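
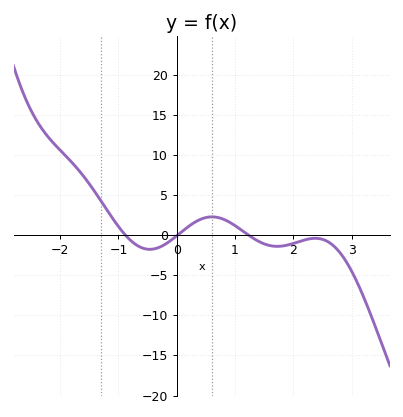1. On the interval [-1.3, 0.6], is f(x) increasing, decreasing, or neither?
neither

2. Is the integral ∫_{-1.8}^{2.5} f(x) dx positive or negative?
positive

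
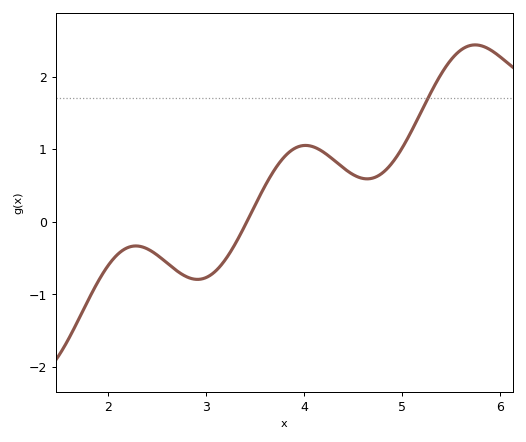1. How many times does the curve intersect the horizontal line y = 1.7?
1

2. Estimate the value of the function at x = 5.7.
2.4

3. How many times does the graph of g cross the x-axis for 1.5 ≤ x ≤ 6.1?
1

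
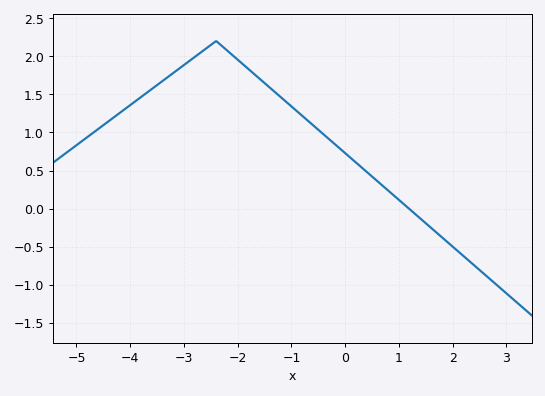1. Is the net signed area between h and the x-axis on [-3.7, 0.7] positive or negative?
positive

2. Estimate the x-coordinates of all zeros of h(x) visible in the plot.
1.19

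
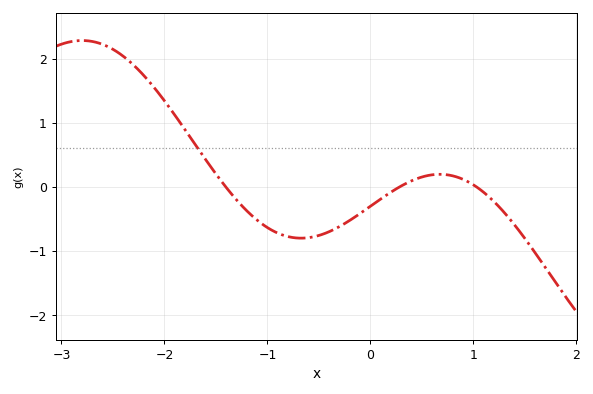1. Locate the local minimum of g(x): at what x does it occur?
-0.672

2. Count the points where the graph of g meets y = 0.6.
1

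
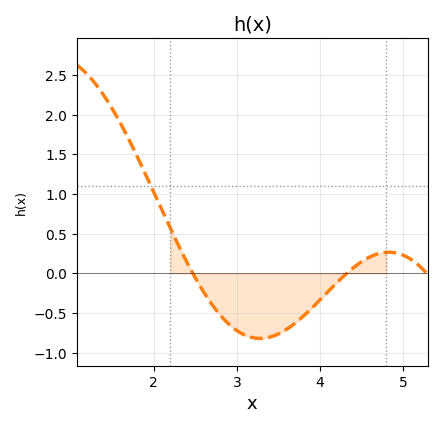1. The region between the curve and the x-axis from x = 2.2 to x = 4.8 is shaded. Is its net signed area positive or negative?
negative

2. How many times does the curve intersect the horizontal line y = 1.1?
1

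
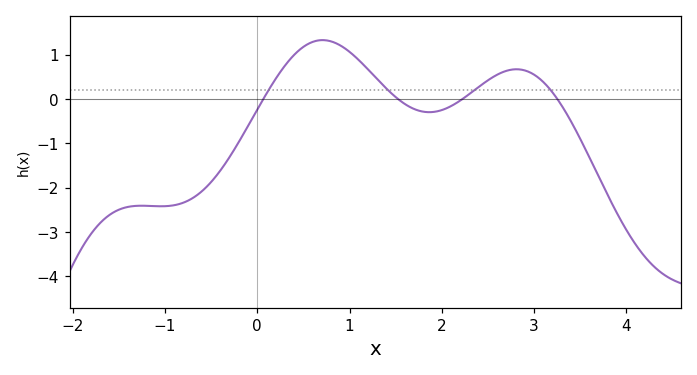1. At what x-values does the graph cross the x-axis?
0.065, 1.53, 2.22, 3.25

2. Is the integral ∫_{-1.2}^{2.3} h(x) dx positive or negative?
negative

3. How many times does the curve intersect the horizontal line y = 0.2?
4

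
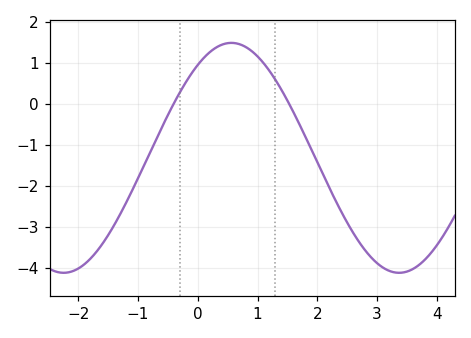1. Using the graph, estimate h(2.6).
-3.14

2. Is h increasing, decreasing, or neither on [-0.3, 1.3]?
neither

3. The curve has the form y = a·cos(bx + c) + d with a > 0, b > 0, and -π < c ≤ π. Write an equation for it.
y = 2.81cos(1.12x - 0.63) - 1.31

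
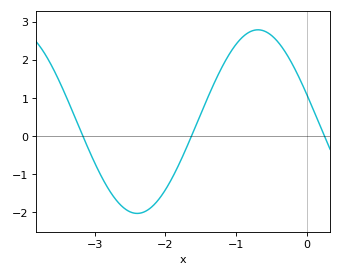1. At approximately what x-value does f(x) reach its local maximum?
-0.7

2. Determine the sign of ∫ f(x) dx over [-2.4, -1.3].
negative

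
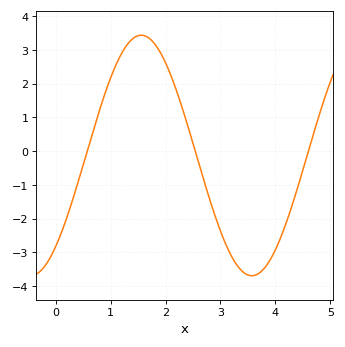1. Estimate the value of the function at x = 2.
2.62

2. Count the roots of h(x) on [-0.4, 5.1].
3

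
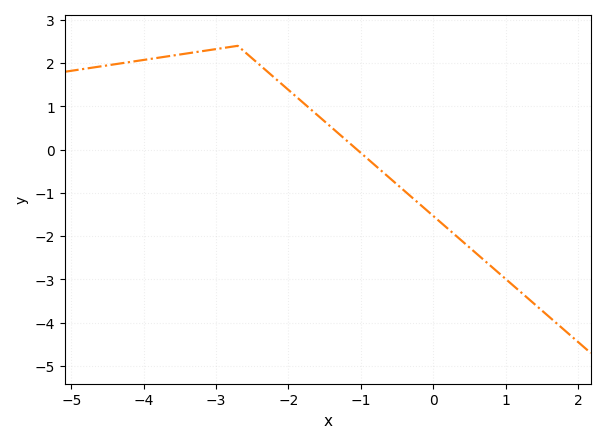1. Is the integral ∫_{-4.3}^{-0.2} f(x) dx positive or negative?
positive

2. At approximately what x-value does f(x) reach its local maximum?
-2.7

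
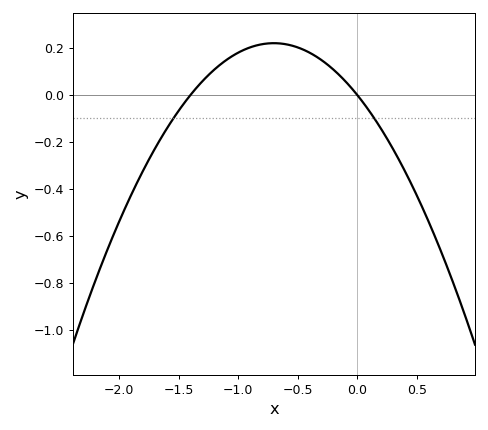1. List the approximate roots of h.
-1.4, 0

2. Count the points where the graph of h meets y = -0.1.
2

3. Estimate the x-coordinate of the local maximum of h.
-0.7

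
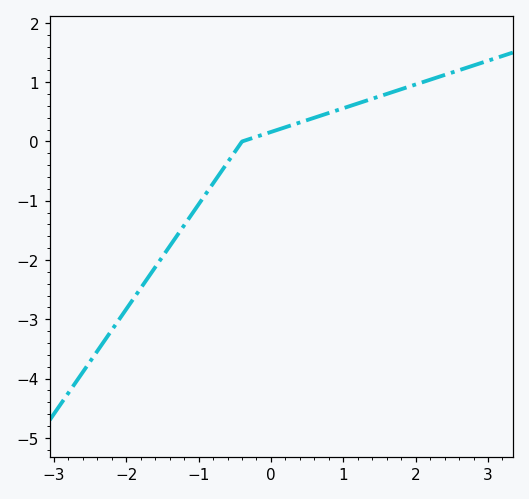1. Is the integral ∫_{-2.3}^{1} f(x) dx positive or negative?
negative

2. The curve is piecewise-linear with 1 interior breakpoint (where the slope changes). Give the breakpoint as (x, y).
(-0.4, 0)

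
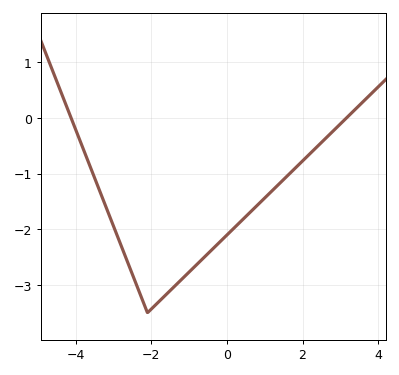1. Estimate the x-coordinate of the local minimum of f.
-2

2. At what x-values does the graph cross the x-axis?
-4.2, 3.2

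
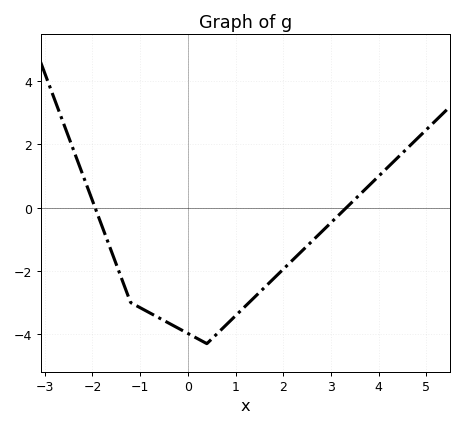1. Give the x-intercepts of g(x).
-1.94, 3.32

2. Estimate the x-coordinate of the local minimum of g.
0.4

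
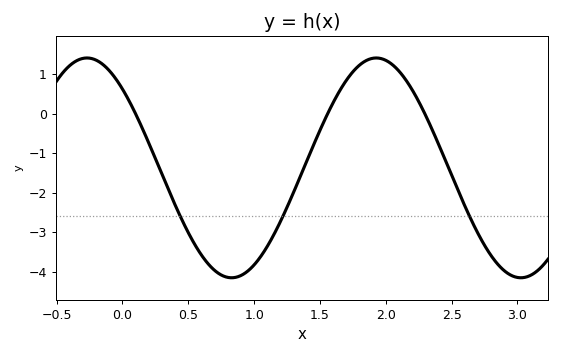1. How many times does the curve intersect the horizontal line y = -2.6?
3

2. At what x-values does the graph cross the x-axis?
0.1, 1.56, 2.3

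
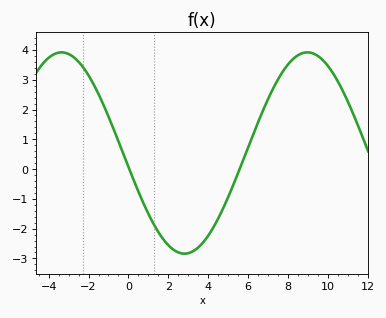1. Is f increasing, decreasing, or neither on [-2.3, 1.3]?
decreasing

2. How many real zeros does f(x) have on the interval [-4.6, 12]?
2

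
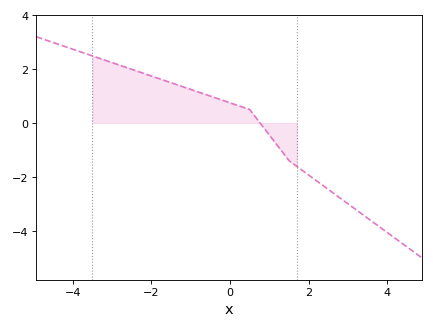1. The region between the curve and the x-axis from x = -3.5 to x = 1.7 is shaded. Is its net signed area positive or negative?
positive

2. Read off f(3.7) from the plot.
-3.8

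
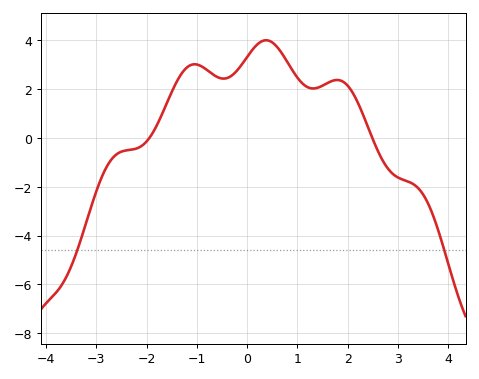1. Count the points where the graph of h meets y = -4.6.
2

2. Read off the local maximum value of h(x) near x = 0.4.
4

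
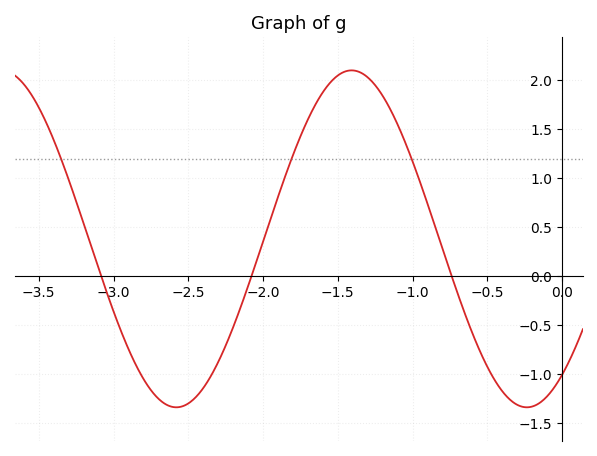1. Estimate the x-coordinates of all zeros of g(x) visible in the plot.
-3.1, -2.1, -0.7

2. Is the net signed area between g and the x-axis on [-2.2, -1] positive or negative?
positive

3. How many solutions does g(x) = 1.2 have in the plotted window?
3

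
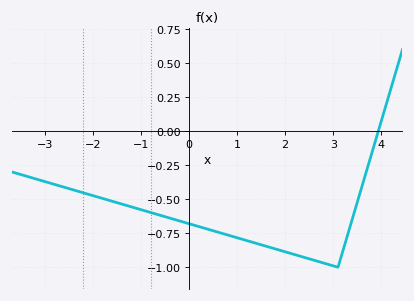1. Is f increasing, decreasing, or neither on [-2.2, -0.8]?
decreasing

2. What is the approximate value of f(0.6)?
-0.742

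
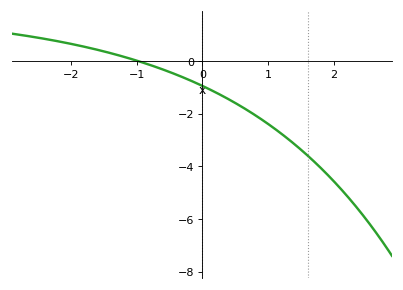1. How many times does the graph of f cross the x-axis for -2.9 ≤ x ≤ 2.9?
1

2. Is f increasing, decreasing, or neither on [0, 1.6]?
decreasing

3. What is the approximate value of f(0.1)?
-1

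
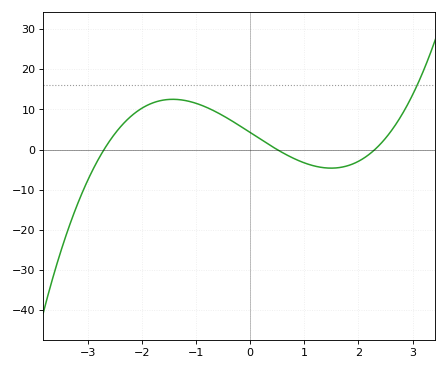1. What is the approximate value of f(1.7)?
-4.34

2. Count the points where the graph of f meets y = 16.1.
1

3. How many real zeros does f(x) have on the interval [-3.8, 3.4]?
3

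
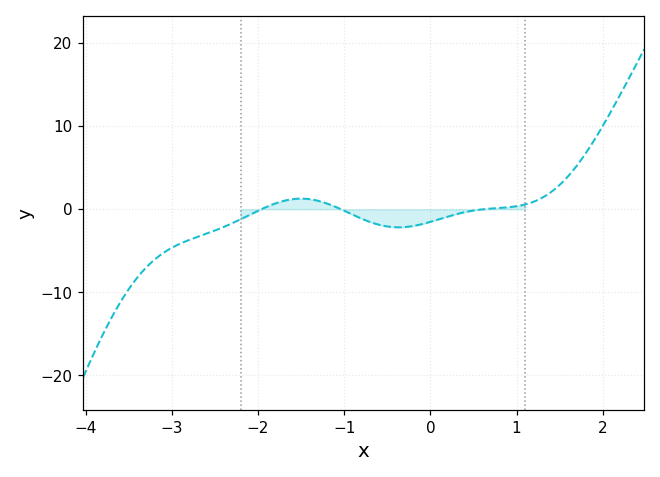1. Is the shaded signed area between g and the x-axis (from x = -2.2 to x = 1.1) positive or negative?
negative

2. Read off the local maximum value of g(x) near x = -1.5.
1.28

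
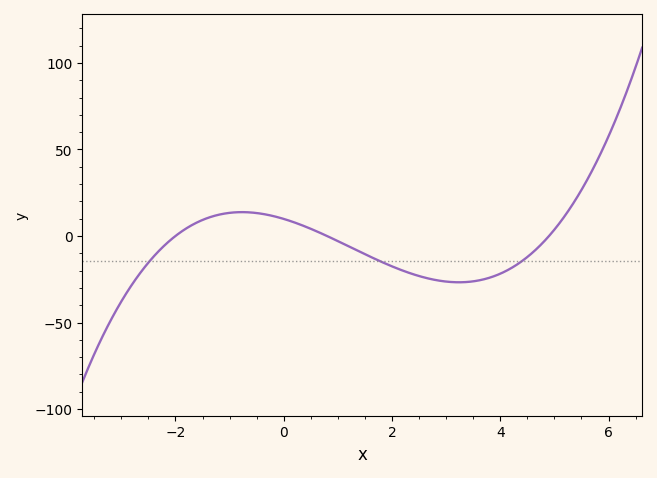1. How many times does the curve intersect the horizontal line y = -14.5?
3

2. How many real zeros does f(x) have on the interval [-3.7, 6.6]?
3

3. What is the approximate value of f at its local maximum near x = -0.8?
13.8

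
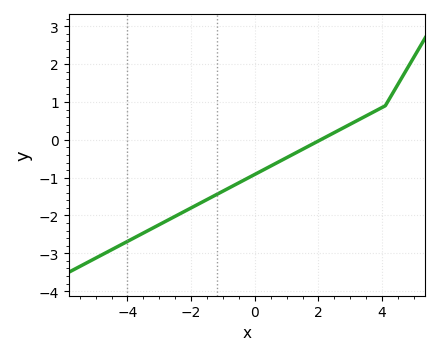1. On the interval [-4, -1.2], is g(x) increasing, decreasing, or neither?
increasing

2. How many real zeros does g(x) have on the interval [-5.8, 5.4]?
1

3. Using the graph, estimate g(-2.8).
-2.2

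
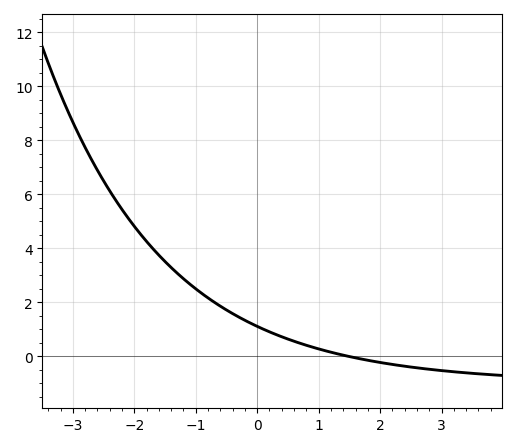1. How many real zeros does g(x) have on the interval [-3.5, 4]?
1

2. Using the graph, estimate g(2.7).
-0.4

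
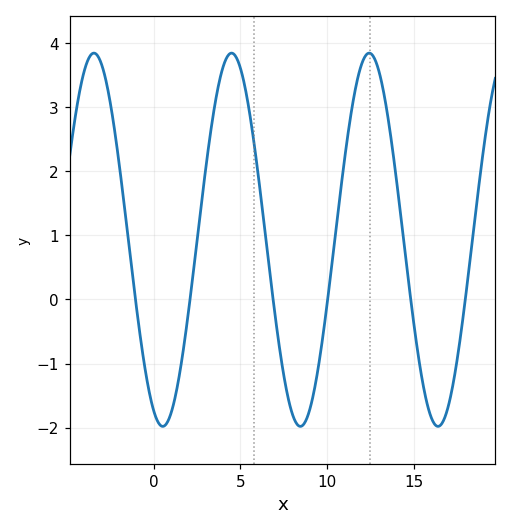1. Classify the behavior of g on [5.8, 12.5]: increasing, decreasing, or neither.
neither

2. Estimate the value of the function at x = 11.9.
3.58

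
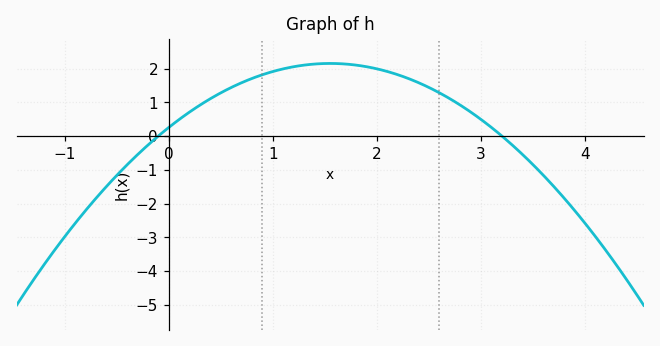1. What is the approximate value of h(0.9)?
1.8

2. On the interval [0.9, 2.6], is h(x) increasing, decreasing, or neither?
neither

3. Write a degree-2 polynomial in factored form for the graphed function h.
y = -0.79(x + 0.1)(x - 3.2)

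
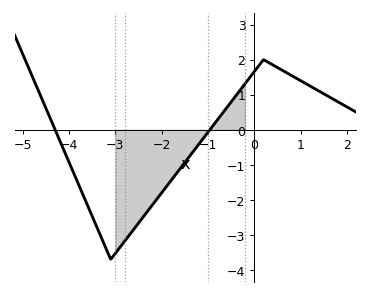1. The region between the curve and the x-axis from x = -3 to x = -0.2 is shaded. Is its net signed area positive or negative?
negative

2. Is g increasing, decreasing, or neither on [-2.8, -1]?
increasing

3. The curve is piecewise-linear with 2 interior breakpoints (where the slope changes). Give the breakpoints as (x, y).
(-3.1, -3.7); (0.2, 2)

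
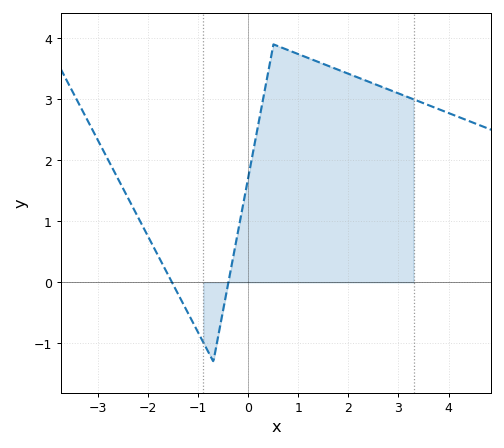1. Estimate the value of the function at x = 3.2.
3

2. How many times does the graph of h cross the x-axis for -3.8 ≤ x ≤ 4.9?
2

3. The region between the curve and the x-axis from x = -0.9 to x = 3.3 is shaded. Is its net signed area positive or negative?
positive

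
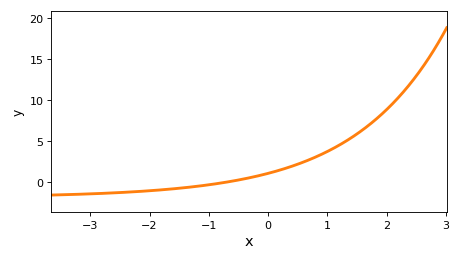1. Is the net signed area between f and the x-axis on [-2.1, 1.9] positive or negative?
positive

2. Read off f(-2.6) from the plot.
-1.5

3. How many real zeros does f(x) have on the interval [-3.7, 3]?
1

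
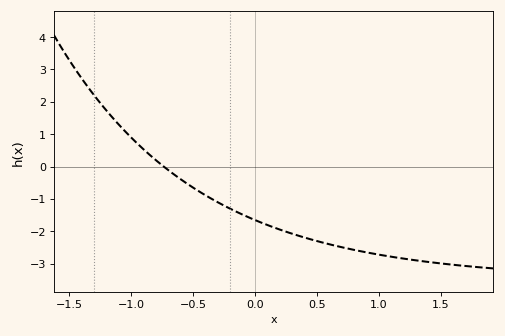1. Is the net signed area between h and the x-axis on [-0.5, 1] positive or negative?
negative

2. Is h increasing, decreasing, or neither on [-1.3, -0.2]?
decreasing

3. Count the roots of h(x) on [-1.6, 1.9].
1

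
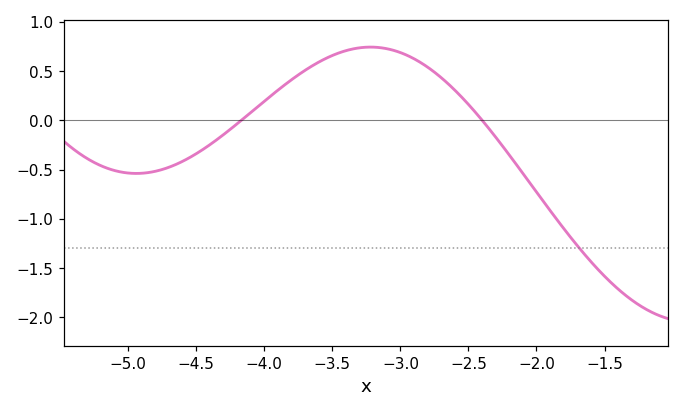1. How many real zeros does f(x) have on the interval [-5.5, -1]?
2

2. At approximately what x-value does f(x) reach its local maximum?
-3.22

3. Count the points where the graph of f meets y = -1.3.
1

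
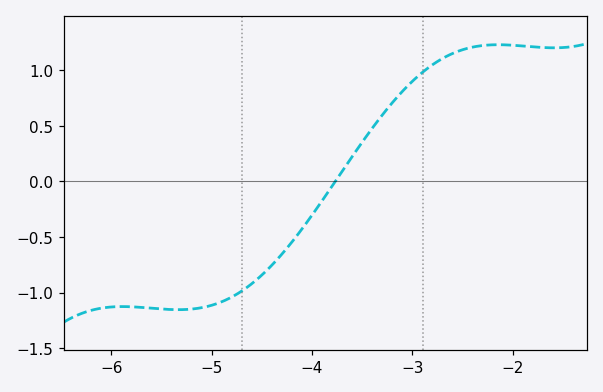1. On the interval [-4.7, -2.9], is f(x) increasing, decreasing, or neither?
increasing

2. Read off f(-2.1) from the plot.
1.23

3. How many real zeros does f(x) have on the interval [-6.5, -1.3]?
1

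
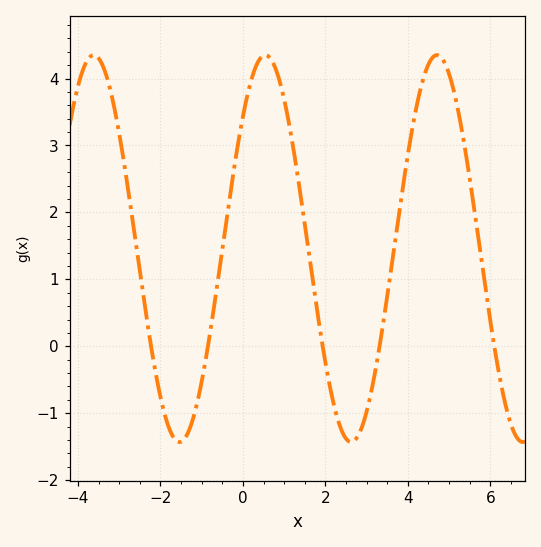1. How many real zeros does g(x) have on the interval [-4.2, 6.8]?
5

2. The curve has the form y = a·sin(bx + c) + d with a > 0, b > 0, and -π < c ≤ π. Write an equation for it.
y = 2.89sin(1.5x + 0.75) + 1.46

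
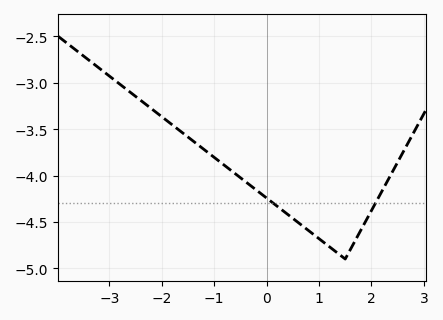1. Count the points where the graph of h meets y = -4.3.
2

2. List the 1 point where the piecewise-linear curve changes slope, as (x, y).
(1.5, -4.9)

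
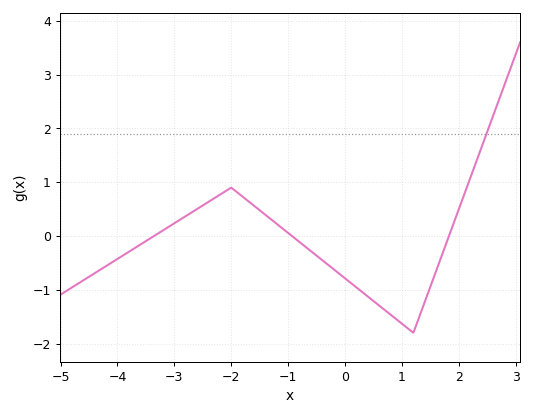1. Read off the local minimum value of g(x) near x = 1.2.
-1.8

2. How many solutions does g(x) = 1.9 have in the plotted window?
1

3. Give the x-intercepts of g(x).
-3.36, -0.933, 1.82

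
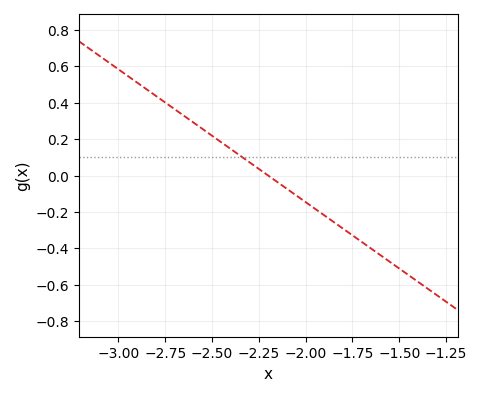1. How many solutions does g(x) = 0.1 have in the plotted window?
1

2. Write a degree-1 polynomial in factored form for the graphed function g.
y = -0.73(x + 2.2)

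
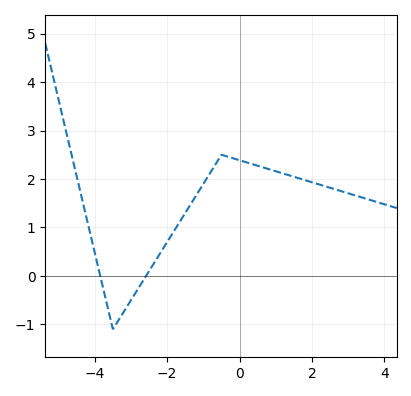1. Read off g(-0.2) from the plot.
2.43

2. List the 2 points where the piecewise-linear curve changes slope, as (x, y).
(-3.5, -1.1); (-0.5, 2.5)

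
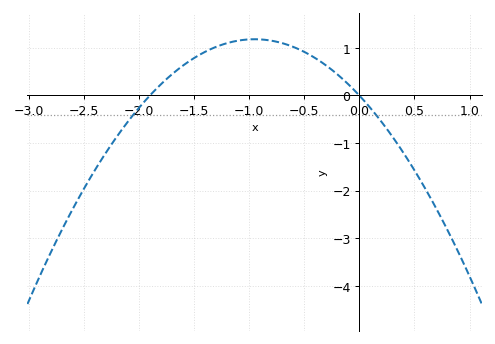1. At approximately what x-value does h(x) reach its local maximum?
-0.95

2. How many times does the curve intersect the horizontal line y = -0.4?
2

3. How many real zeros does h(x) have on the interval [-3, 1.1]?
2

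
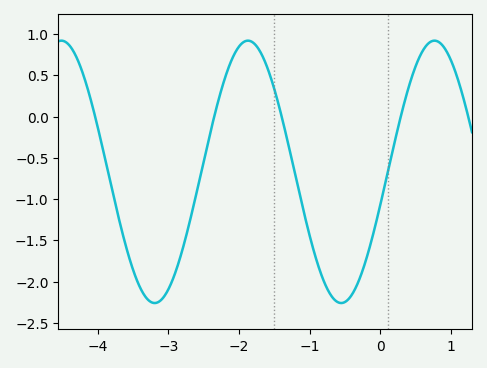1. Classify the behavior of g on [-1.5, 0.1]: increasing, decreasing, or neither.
neither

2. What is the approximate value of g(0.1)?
-0.7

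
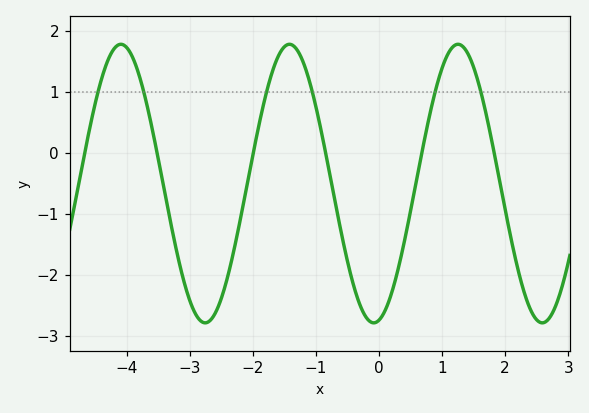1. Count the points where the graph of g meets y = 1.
6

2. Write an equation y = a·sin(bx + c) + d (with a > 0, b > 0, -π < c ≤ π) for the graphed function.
y = 2.28sin(2.35x - 1.37) - 0.5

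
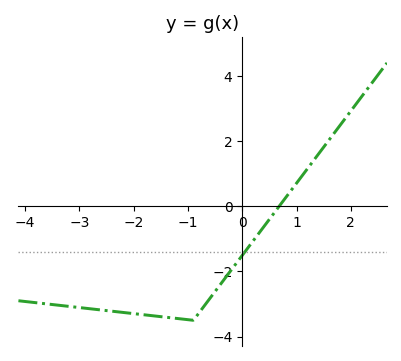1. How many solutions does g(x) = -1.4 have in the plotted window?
1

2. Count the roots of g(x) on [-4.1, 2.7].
1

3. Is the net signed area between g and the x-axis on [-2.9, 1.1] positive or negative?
negative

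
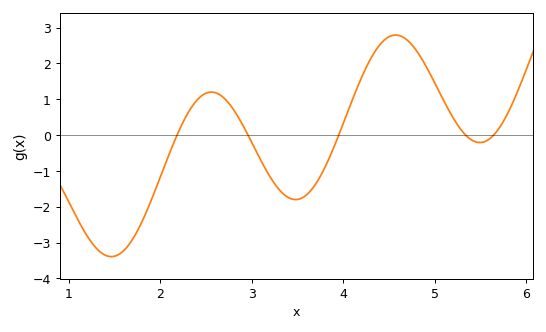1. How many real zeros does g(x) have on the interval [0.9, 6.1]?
5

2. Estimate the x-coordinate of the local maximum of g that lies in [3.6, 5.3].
4.6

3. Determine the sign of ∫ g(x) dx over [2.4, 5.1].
positive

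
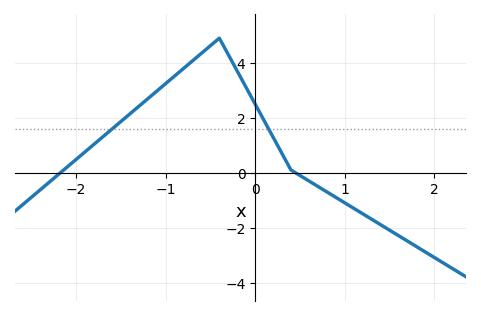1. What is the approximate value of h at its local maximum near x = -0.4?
4.9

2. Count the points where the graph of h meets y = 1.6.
2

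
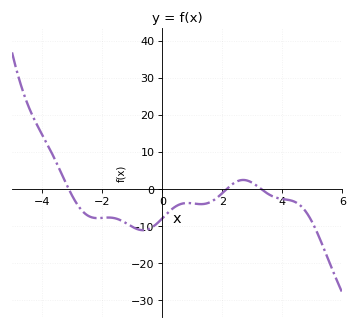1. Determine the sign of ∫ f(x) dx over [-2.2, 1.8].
negative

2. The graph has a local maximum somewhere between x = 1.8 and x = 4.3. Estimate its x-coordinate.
2.7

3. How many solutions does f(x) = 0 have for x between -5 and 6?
3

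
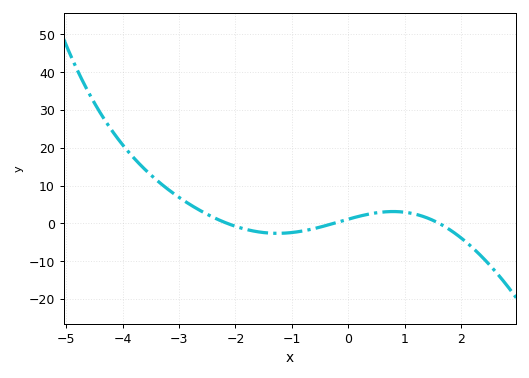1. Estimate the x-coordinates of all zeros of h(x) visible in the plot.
-2.14, -0.267, 1.61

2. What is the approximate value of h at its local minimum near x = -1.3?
-2.61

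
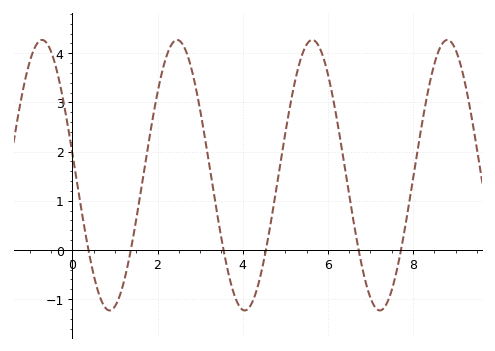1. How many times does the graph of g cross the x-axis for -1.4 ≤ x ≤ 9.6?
6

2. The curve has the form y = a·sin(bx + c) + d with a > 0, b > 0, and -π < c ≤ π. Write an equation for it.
y = 2.75sin(1.98x + 2.98) + 1.52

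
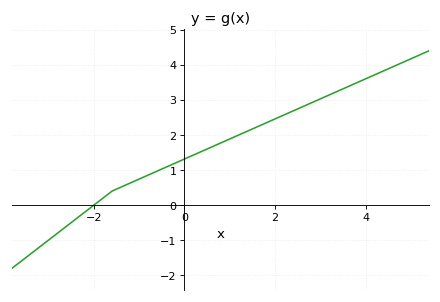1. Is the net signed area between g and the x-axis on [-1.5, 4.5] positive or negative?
positive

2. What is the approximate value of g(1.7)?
2.29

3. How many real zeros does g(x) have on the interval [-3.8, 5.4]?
1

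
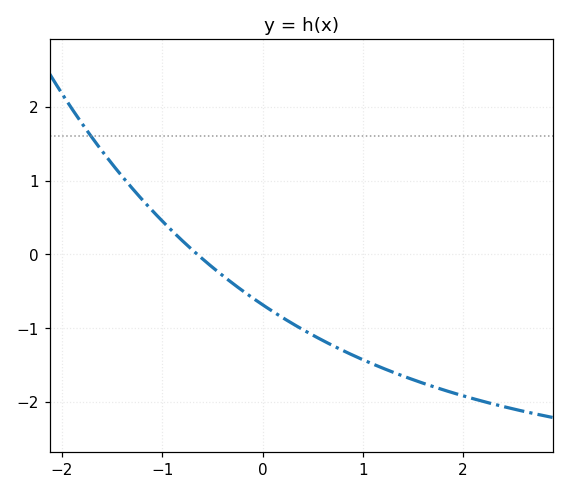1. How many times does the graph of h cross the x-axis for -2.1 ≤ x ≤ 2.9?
1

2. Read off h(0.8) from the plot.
-1.3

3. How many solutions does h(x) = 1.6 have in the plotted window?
1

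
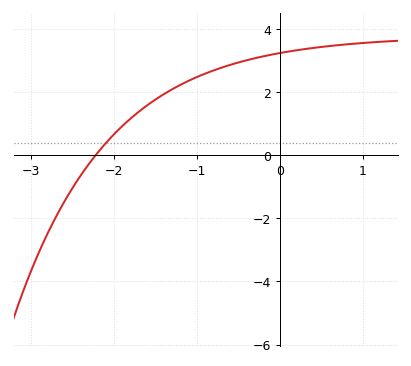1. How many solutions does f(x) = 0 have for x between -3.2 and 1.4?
1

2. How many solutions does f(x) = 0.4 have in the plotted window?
1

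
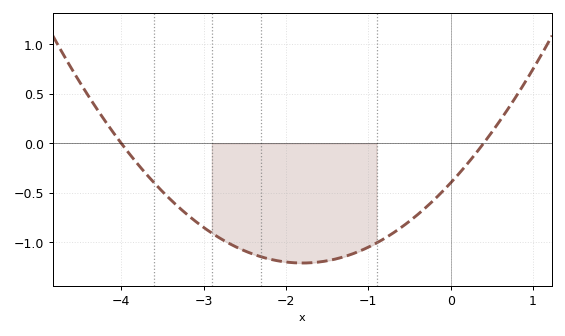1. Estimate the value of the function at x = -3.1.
-0.788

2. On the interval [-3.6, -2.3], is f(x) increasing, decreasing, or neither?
decreasing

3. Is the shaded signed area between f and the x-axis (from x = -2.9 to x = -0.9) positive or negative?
negative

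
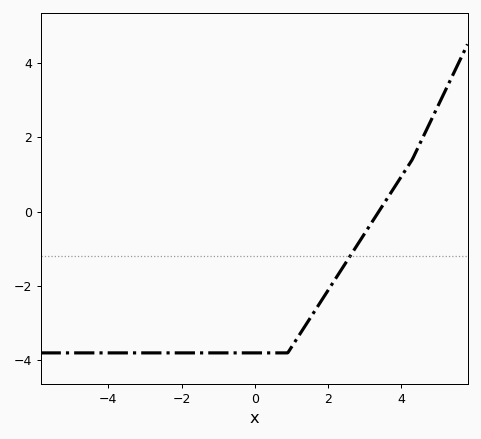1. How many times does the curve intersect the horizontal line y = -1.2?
1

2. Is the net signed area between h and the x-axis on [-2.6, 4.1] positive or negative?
negative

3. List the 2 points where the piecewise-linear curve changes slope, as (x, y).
(0.9, -3.8); (4.3, 1.4)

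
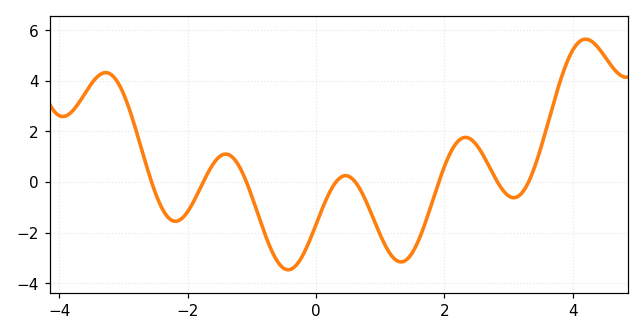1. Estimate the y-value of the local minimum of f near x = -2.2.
-1.6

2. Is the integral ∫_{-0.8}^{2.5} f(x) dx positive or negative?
negative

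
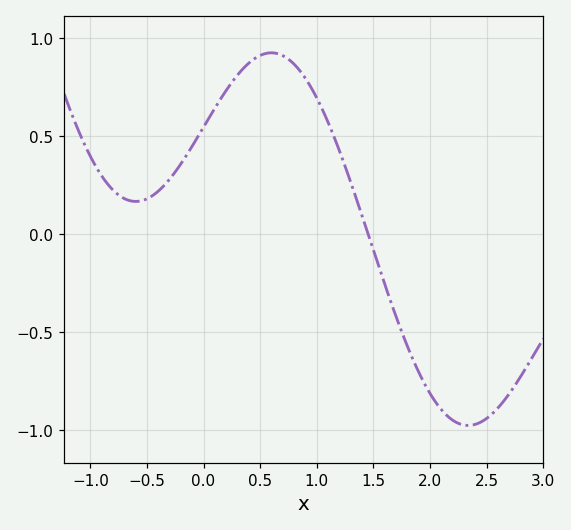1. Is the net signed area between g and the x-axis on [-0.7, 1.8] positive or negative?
positive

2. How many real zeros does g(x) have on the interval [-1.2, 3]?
1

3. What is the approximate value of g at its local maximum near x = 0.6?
0.926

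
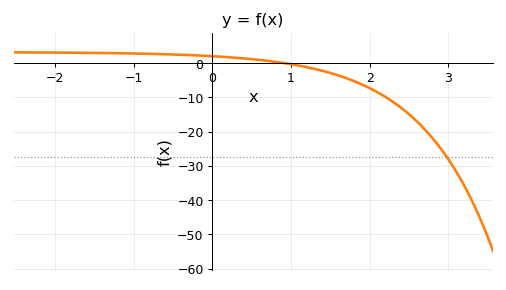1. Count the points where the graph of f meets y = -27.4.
1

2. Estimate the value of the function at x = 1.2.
-1.14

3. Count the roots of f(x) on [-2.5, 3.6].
1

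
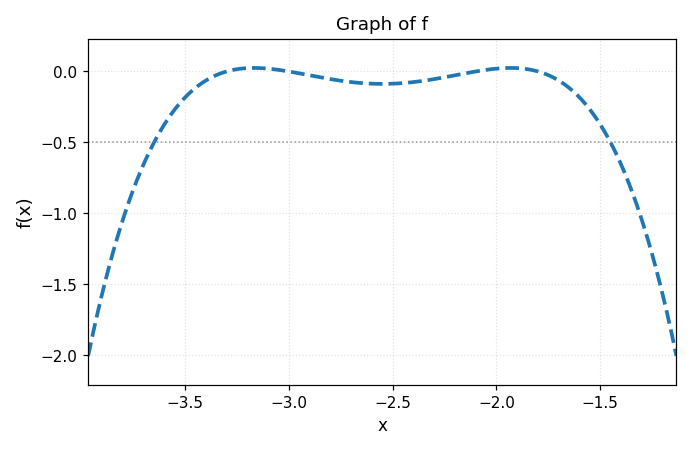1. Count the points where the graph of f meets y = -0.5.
2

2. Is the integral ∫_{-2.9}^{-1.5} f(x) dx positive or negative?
negative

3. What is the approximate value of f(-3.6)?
-0.374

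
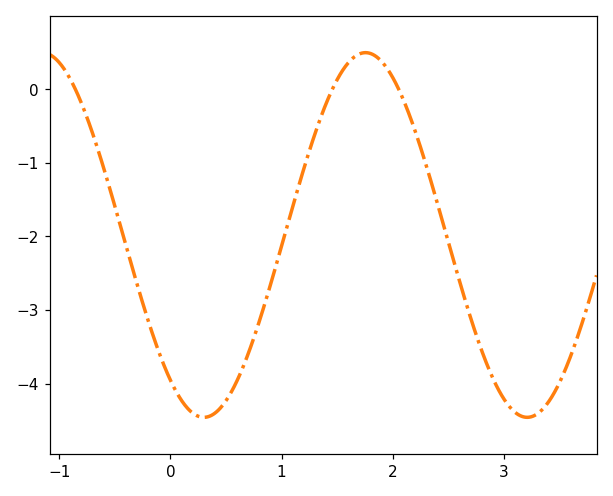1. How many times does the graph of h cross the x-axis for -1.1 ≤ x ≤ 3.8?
3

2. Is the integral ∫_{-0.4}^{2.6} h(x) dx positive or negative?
negative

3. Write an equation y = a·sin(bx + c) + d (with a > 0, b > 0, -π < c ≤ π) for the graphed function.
y = 2.48sin(2.16x - 2.22) - 1.98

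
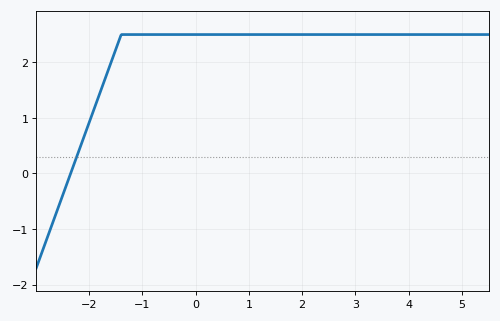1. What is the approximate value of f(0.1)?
2.5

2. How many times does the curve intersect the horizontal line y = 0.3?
1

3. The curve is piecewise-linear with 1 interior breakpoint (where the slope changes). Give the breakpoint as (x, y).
(-1.4, 2.5)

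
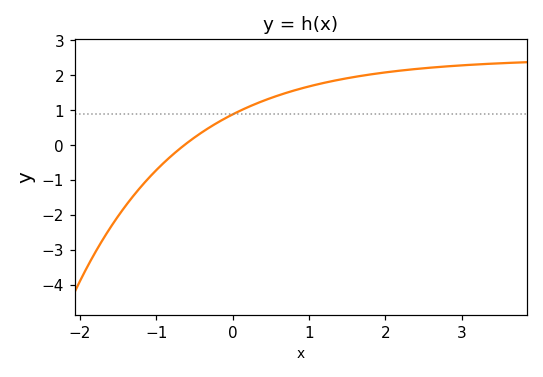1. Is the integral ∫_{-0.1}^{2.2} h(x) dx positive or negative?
positive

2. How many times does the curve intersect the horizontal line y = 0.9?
1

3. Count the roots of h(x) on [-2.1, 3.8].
1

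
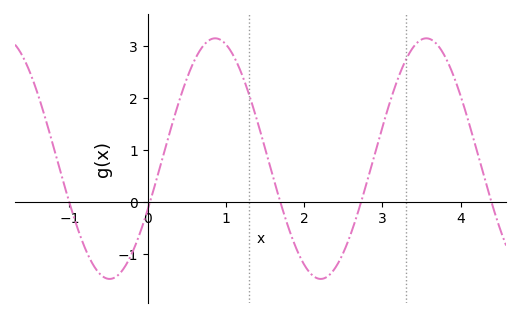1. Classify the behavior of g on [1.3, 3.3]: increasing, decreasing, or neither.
neither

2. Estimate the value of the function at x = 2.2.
-1.49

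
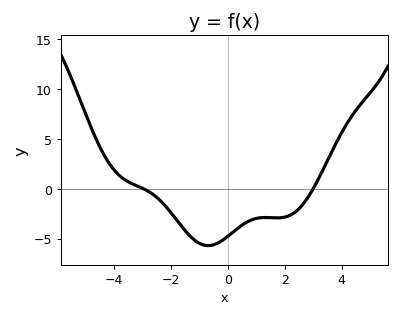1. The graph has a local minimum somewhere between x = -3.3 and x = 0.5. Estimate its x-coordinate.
-0.696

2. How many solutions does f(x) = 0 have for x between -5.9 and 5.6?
2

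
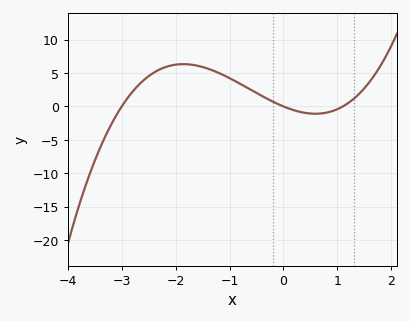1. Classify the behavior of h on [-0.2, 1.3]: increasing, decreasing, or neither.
neither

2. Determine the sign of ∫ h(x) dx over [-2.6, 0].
positive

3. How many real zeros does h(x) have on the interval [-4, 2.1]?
3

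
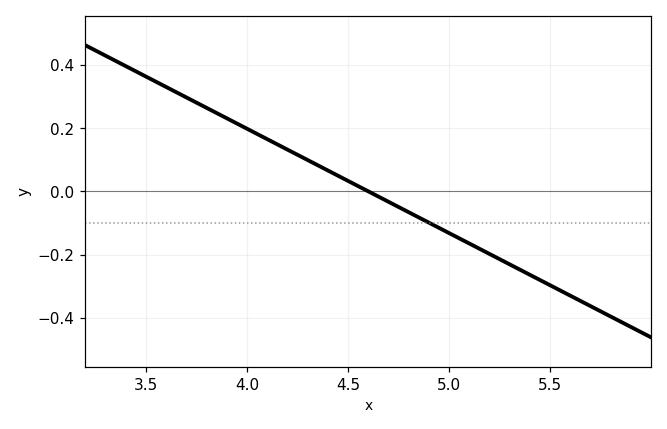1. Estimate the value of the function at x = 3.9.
0.24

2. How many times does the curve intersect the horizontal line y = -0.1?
1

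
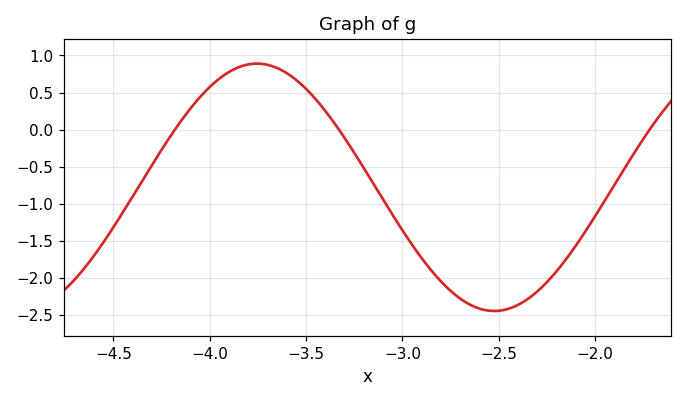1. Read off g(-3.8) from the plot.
0.9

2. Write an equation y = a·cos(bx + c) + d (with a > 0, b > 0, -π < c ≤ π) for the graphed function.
y = 1.67cos(2.5x - 3) - 0.78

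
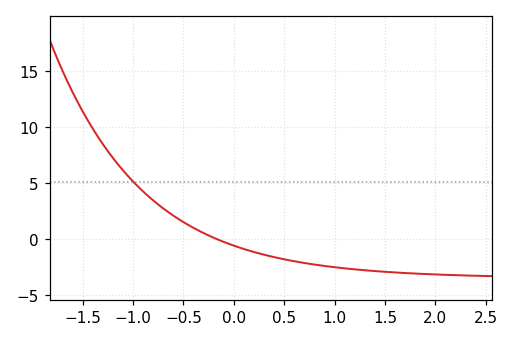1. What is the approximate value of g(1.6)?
-3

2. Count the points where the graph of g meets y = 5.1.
1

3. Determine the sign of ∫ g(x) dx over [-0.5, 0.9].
negative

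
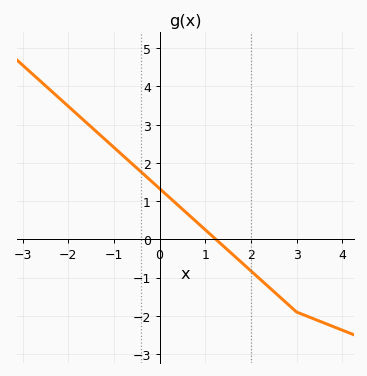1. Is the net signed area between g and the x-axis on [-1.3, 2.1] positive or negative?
positive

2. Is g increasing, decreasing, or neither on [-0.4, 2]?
decreasing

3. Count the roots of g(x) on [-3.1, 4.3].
1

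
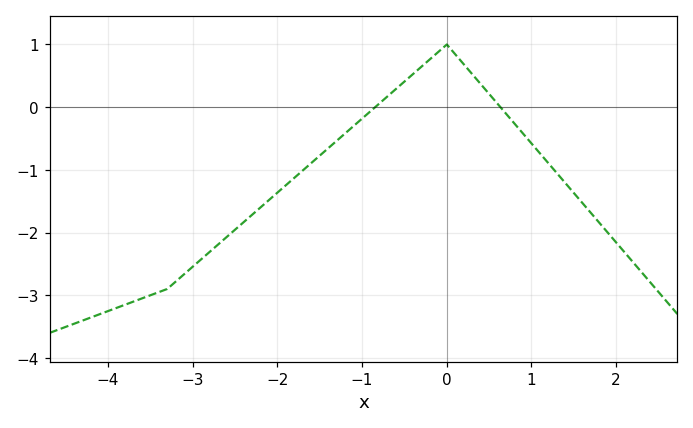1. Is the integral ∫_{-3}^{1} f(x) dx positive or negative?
negative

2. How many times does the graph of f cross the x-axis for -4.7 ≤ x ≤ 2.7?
2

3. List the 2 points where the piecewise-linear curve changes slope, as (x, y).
(-3.3, -2.9); (0, 1)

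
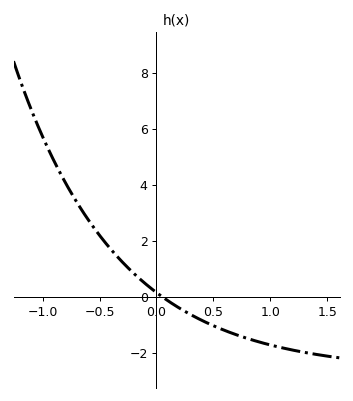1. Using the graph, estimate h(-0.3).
1.2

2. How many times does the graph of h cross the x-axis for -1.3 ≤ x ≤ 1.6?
1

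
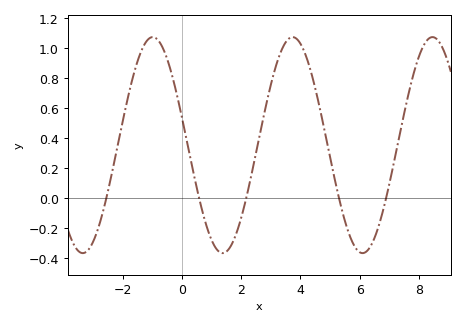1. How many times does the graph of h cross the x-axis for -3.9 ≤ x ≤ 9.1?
5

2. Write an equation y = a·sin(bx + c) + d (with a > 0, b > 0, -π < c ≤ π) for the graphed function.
y = 0.72sin(1.33x + 2.88) + 0.35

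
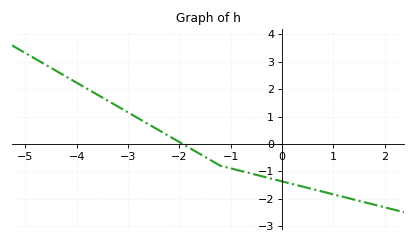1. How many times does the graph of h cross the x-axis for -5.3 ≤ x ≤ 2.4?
1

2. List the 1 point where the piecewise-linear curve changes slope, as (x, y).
(-1.2, -0.8)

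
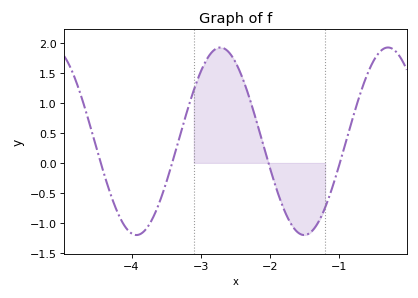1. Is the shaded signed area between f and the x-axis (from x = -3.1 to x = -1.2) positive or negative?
positive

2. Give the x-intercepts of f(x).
-4.4, -3.4, -2, -1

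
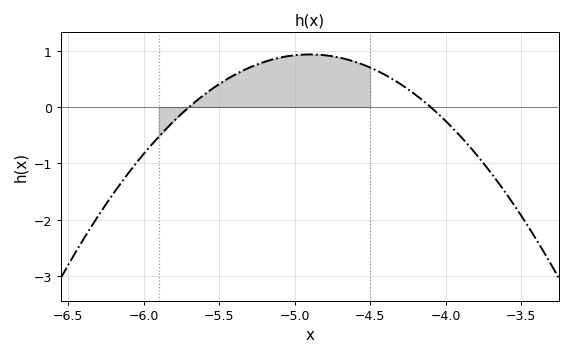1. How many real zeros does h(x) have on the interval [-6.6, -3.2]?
2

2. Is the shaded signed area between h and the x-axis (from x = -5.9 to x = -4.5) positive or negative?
positive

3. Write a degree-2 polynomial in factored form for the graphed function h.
y = -1.46(x + 5.7)(x + 4.1)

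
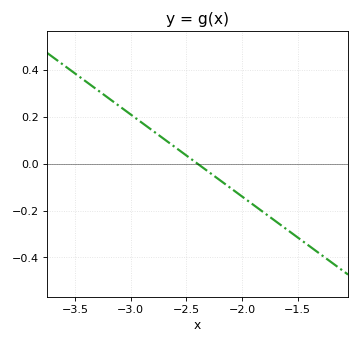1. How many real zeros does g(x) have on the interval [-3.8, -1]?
1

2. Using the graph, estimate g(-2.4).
0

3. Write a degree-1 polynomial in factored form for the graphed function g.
y = -0.35(x + 2.4)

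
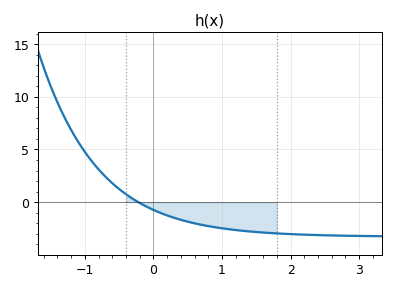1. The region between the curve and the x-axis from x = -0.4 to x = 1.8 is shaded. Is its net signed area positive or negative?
negative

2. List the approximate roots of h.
-0.222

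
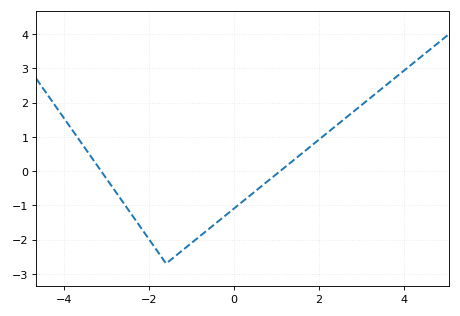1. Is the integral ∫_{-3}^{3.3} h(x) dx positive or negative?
negative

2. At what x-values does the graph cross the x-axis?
-3.2, 1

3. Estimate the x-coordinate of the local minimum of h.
-1.6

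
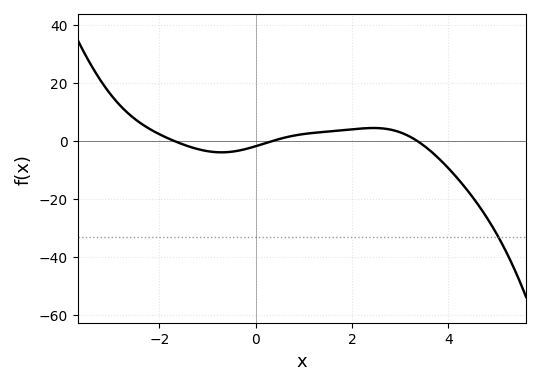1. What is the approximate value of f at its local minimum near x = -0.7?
-4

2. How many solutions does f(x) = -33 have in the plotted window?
1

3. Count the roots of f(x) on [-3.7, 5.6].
3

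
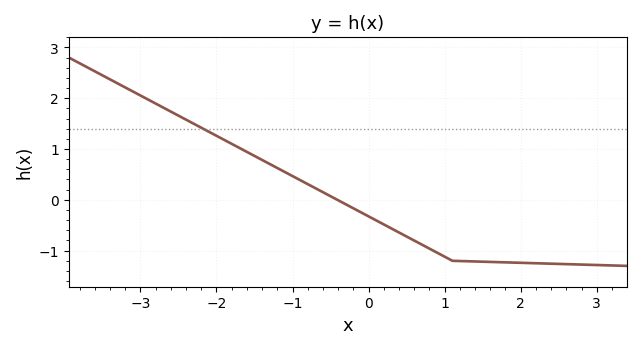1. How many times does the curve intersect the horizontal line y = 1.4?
1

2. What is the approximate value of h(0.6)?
-0.803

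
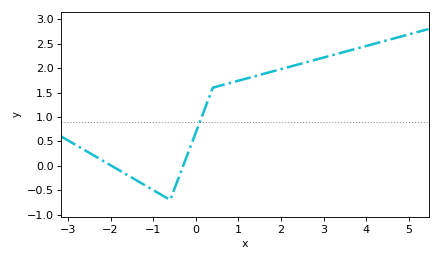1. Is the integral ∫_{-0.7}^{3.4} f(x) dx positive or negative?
positive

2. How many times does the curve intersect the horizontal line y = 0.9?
1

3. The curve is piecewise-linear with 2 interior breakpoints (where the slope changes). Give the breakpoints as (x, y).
(-0.6, -0.7); (0.4, 1.6)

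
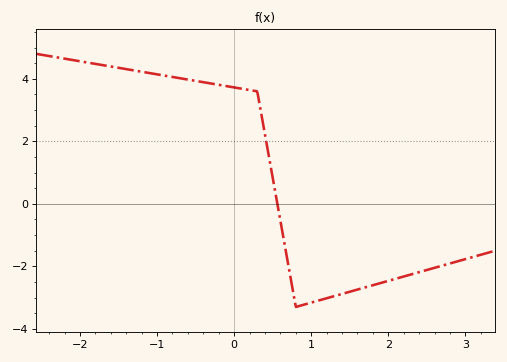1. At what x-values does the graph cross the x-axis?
0.6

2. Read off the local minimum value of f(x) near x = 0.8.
-3.2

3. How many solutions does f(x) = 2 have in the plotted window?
1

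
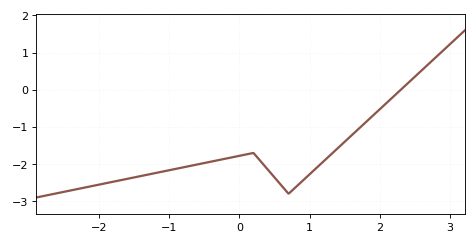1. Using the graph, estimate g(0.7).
-2.8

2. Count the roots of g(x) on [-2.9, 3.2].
1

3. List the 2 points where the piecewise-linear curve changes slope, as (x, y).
(0.2, -1.7); (0.7, -2.8)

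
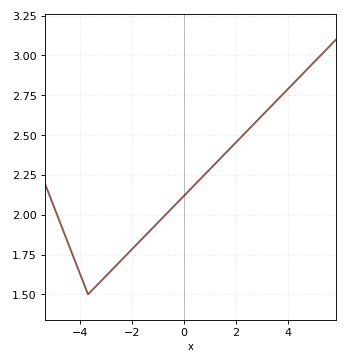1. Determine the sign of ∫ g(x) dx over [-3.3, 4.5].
positive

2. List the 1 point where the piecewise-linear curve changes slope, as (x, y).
(-3.7, 1.5)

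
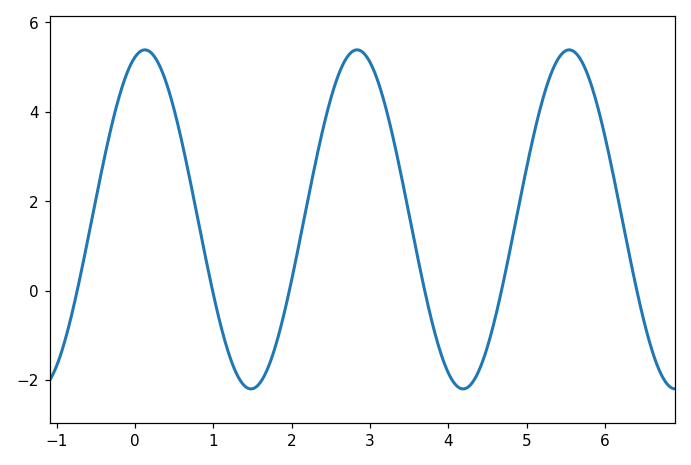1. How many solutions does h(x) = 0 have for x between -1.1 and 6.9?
6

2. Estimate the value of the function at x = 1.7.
-1.8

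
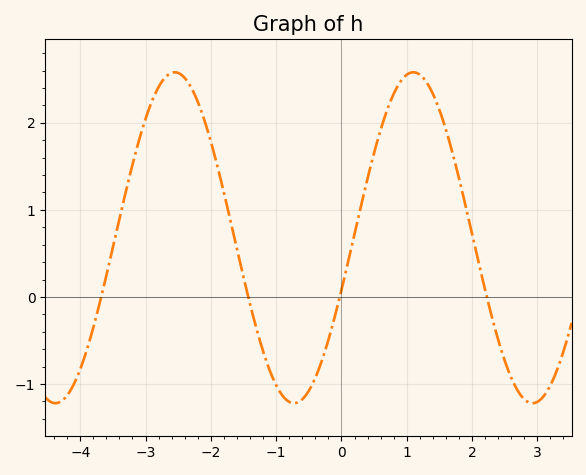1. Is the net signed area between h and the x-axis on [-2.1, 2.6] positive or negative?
positive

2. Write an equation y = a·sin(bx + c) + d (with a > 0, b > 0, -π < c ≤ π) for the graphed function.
y = 1.9sin(1.72x - 0.322) + 0.68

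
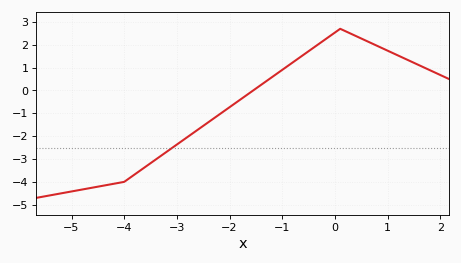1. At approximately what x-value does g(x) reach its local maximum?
0.102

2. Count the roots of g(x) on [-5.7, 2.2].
1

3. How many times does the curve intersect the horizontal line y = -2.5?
1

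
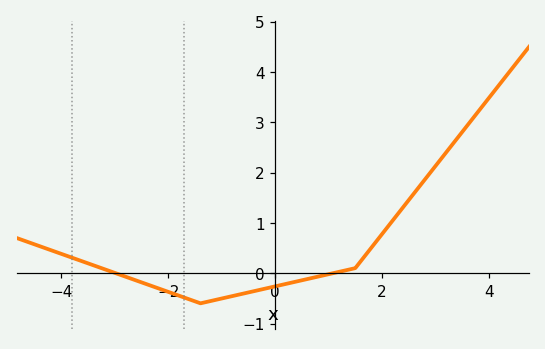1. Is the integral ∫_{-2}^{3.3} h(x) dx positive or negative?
positive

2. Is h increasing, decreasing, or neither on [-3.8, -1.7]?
decreasing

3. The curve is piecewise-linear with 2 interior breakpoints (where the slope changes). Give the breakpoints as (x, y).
(-1.4, -0.6); (1.5, 0.1)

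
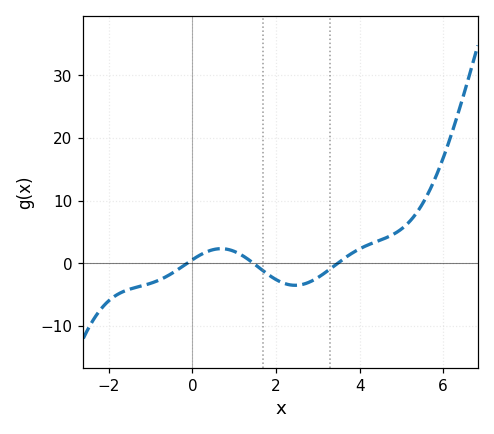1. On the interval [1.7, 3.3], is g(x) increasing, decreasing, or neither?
neither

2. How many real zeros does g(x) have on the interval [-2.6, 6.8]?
3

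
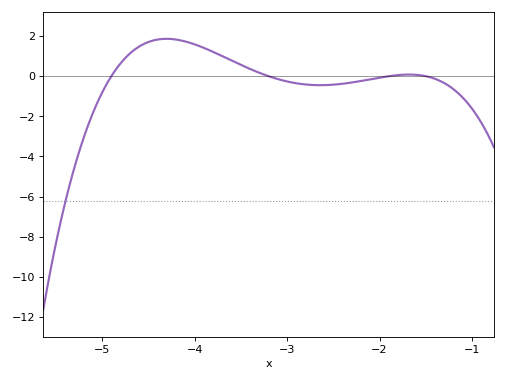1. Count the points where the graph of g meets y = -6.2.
1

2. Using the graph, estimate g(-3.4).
0.359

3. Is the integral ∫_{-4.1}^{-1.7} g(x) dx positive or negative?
positive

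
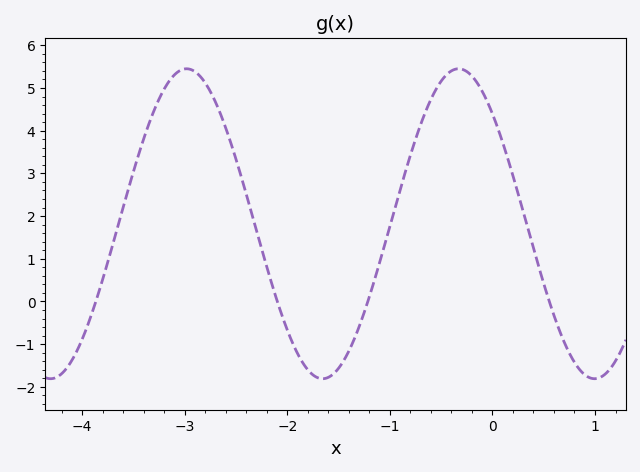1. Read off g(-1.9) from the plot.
-1.2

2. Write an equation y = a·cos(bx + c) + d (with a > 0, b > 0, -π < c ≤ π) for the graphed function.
y = 3.63cos(2.4x + 0.78) + 1.82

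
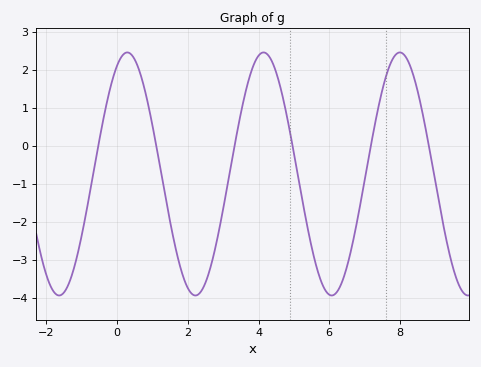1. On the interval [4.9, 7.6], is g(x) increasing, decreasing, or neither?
neither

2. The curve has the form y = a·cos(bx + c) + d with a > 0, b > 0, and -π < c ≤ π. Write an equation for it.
y = 3.2cos(1.63x - 0.47) - 0.74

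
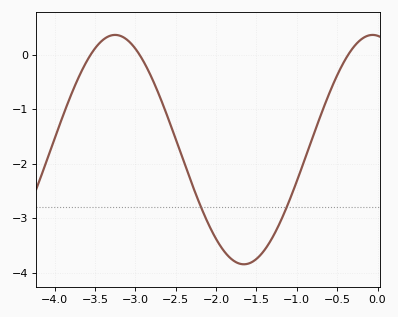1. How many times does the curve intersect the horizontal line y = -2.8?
2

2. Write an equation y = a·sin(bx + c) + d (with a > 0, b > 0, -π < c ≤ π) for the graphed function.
y = 2.1sin(2x + 1.7) - 1.74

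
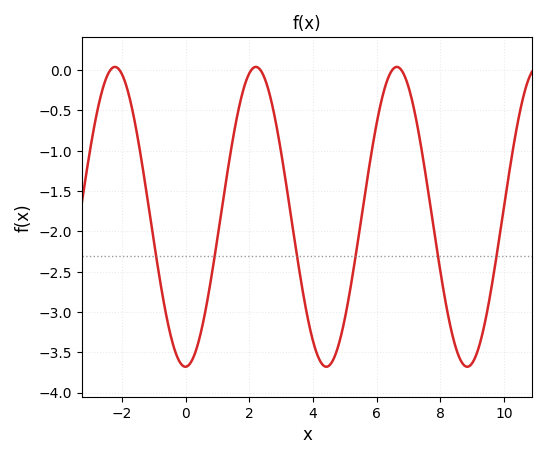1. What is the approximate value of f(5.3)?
-2.4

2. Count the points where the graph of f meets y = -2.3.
6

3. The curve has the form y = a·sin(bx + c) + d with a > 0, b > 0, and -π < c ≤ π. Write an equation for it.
y = 1.86sin(1.42x - 1.56) - 1.82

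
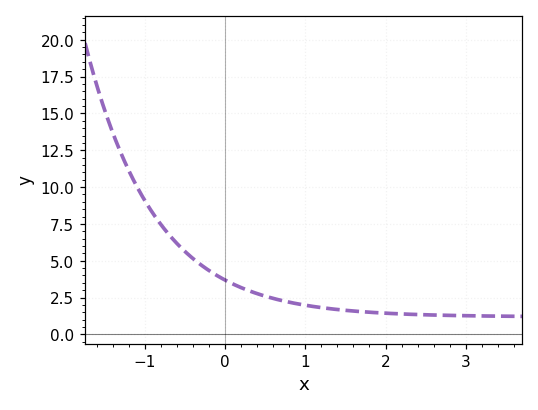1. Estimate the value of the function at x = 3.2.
1.25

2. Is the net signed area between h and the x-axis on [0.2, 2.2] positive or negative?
positive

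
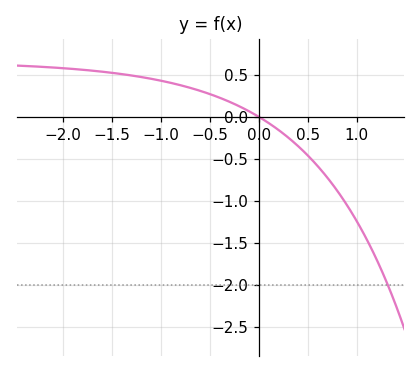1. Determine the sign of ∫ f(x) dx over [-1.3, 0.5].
positive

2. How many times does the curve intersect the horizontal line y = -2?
1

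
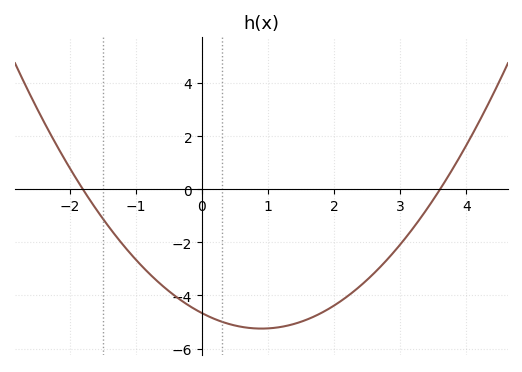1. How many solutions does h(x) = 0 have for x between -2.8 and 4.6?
2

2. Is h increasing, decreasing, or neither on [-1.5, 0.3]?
decreasing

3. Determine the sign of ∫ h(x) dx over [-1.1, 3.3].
negative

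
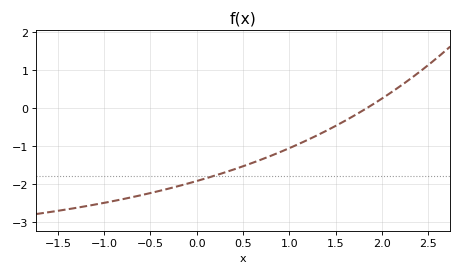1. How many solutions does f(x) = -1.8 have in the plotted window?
1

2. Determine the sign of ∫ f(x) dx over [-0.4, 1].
negative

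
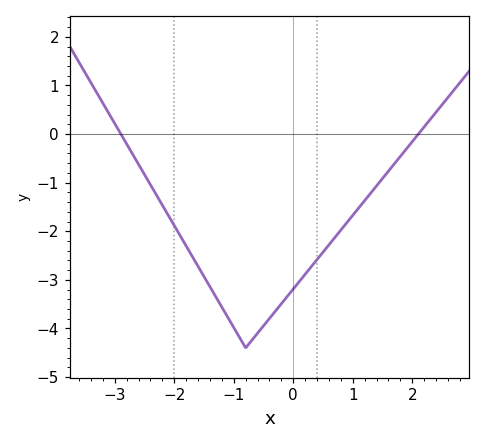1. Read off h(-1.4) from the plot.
-3.14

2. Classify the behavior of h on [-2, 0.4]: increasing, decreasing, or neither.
neither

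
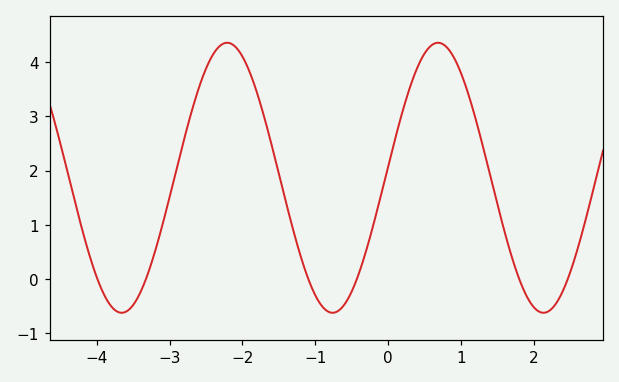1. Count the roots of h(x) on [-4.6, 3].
6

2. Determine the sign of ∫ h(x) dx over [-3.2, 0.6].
positive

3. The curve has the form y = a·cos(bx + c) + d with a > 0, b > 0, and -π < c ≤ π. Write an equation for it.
y = 2.49cos(2.17x - 1.49) + 1.87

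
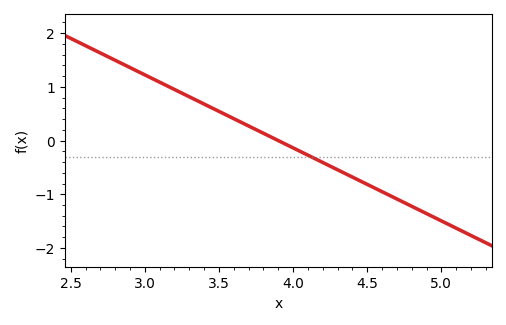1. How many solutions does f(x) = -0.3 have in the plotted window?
1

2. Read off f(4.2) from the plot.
-0.4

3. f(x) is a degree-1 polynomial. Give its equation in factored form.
y = -1.36(x - 3.9)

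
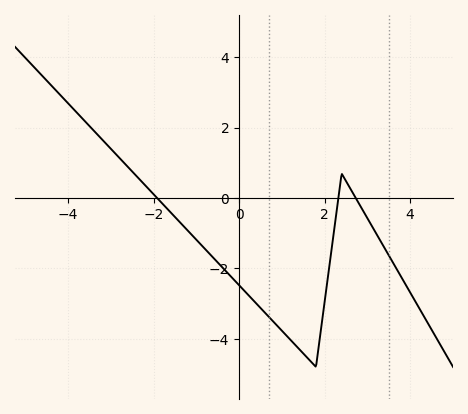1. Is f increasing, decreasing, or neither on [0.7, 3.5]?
neither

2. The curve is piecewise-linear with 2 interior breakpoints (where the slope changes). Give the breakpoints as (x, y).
(1.8, -4.8); (2.4, 0.7)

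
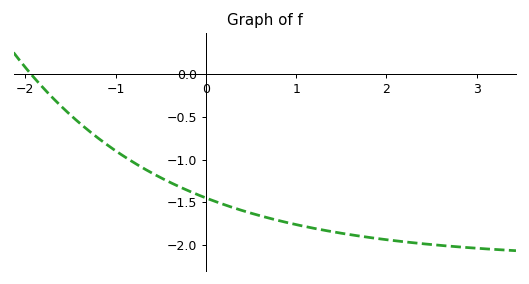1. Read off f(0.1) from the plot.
-1.49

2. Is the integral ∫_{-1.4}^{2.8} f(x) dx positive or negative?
negative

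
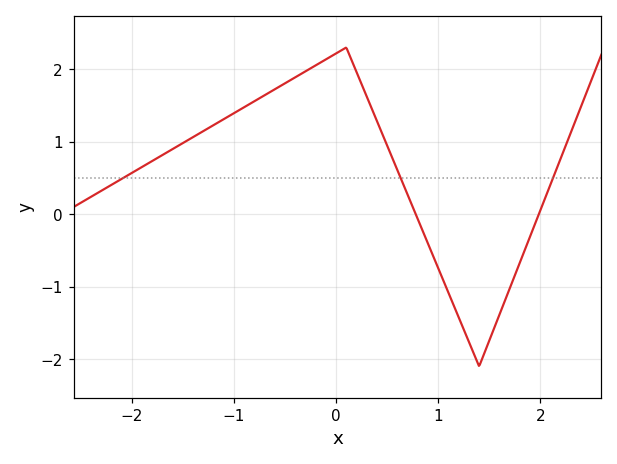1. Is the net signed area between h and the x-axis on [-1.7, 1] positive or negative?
positive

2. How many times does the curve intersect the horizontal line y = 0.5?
3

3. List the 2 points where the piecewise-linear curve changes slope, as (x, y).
(0.1, 2.3); (1.4, -2.1)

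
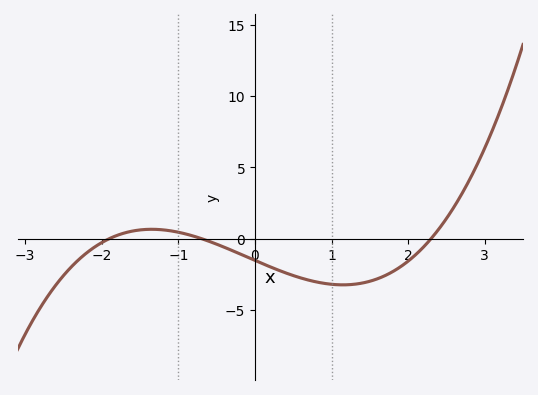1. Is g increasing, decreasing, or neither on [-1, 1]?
decreasing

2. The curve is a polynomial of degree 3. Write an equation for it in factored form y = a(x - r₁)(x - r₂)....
y = 0.5(x + 1.9)(x + 0.7)(x - 2.3)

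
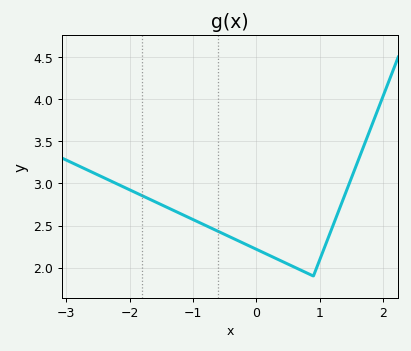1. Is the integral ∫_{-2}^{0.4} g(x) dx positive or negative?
positive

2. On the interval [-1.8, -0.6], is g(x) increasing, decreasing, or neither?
decreasing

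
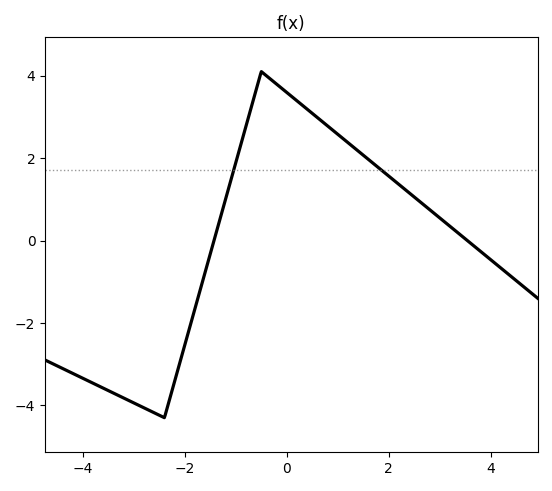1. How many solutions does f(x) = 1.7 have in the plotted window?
2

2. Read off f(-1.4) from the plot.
0.2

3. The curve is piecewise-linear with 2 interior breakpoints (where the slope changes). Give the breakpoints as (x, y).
(-2.4, -4.3); (-0.5, 4.1)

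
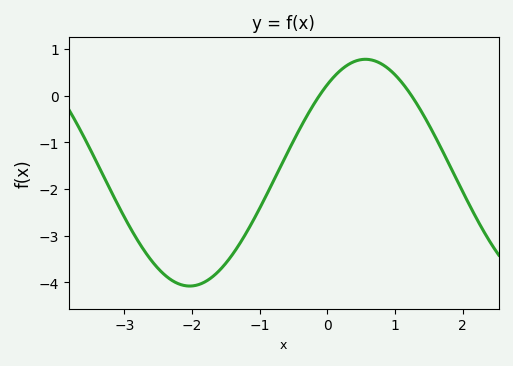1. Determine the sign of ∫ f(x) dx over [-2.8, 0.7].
negative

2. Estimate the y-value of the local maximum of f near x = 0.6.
0.78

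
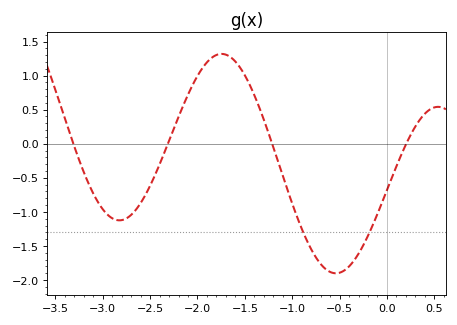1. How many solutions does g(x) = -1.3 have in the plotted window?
2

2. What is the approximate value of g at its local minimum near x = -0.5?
-1.9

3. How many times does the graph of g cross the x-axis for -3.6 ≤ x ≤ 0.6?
4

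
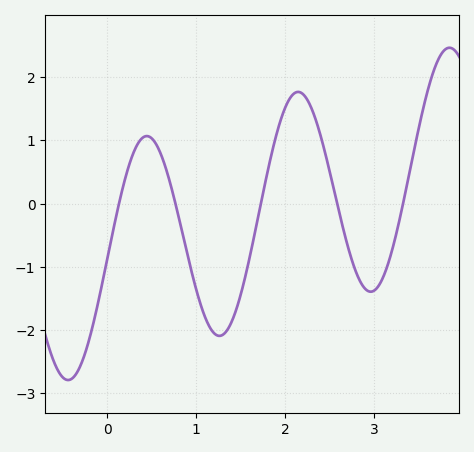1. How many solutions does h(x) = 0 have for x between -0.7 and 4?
5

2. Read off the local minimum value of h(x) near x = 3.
-1.4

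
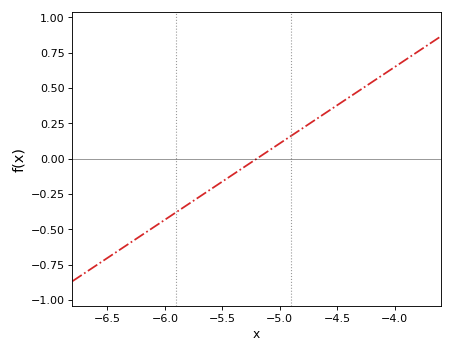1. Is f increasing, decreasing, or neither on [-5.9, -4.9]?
increasing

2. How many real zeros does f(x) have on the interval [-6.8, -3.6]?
1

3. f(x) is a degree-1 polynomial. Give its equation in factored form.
y = 0.54(x + 5.2)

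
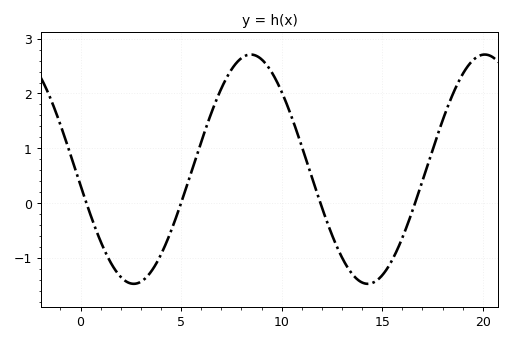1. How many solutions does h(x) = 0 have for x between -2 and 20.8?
4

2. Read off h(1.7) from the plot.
-1.2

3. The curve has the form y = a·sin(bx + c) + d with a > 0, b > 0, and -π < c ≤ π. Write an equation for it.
y = 2.09sin(0.54x - 3) + 0.62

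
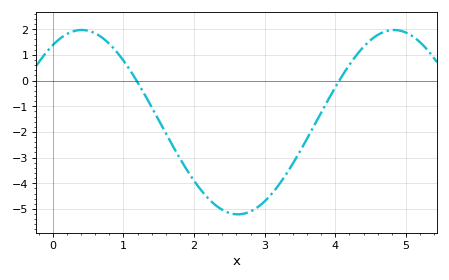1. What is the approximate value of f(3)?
-4.7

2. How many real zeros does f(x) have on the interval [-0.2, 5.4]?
2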